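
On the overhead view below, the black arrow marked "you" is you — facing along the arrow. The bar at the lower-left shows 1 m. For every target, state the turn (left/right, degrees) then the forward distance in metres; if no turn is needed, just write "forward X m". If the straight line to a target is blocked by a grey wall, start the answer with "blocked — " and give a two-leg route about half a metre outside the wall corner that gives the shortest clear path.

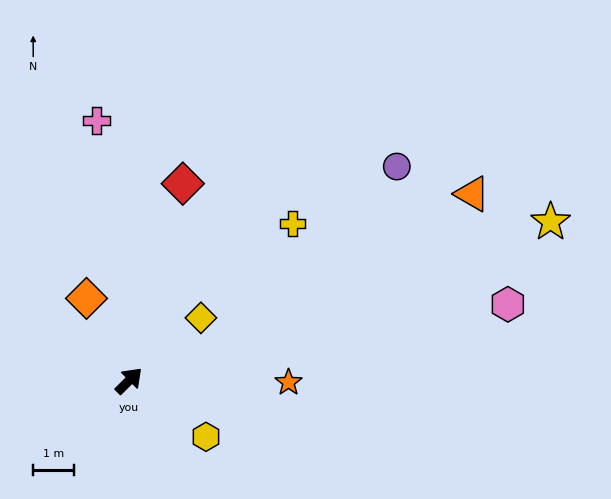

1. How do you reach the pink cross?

turn left 52°, forward 6.4 m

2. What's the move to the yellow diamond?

turn right 4°, forward 2.4 m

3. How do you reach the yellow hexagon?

turn right 81°, forward 2.3 m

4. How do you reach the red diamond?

turn left 30°, forward 5.0 m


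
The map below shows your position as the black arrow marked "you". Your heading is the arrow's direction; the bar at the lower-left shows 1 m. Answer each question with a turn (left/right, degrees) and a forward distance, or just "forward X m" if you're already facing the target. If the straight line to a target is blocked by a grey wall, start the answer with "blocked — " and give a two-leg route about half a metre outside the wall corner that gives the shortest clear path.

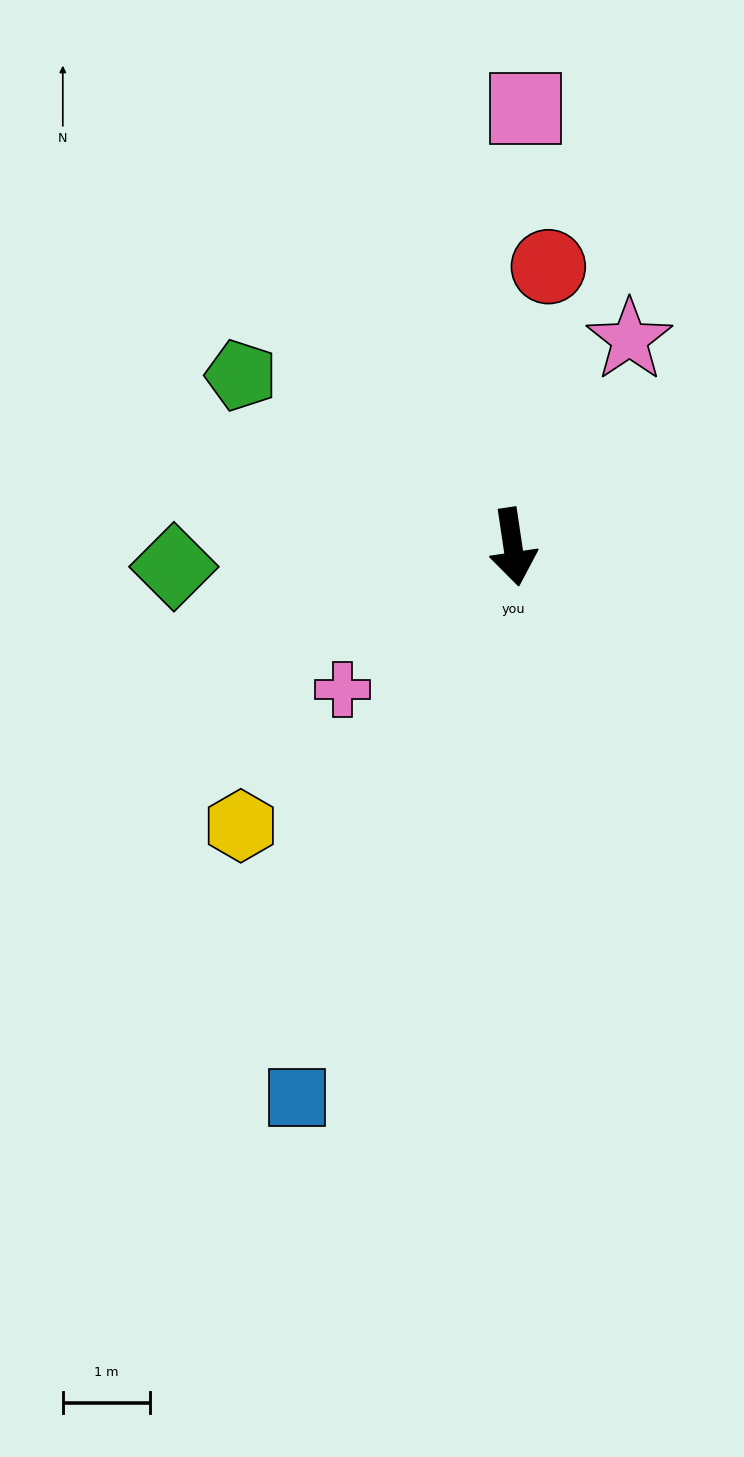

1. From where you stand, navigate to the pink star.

turn left 142°, forward 2.7 m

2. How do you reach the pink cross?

turn right 59°, forward 2.5 m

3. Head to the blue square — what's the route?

turn right 30°, forward 6.7 m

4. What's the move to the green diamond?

turn right 95°, forward 3.9 m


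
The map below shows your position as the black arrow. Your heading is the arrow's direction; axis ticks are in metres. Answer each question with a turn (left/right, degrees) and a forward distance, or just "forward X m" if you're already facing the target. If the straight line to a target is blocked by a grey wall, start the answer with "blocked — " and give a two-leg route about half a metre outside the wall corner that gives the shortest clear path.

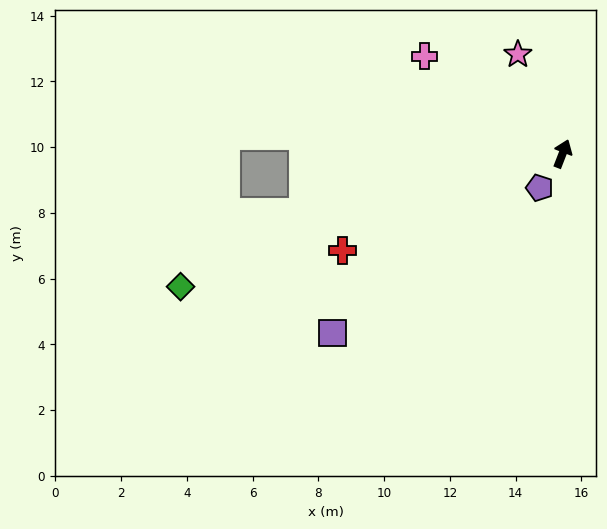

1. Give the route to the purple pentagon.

turn left 167°, forward 1.3 m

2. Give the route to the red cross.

turn left 135°, forward 7.3 m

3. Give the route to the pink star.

turn left 45°, forward 3.3 m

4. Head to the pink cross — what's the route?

turn left 76°, forward 5.1 m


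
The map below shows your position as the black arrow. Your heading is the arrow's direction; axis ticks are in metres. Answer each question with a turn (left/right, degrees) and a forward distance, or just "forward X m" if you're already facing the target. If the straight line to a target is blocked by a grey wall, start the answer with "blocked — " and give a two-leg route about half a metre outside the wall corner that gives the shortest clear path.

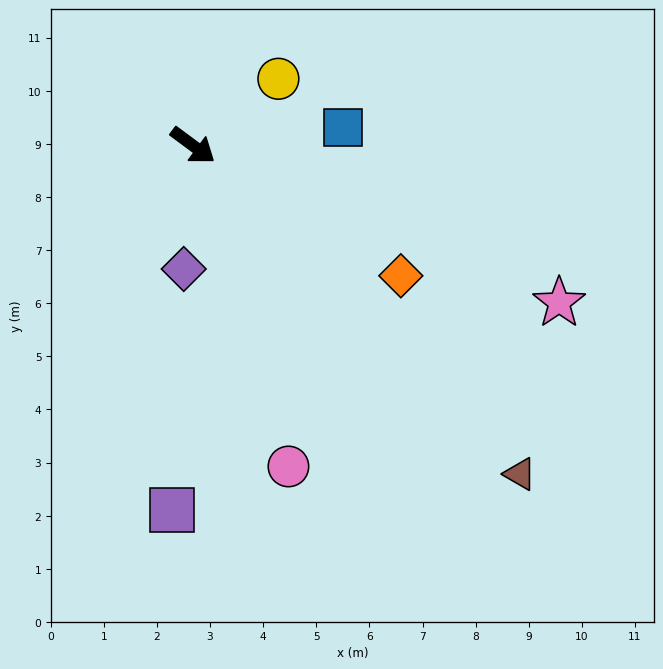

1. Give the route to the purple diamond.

turn right 58°, forward 2.3 m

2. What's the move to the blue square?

turn left 43°, forward 2.8 m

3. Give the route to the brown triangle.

turn right 9°, forward 8.7 m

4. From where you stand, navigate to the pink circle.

turn right 37°, forward 6.3 m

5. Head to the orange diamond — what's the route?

turn left 4°, forward 4.6 m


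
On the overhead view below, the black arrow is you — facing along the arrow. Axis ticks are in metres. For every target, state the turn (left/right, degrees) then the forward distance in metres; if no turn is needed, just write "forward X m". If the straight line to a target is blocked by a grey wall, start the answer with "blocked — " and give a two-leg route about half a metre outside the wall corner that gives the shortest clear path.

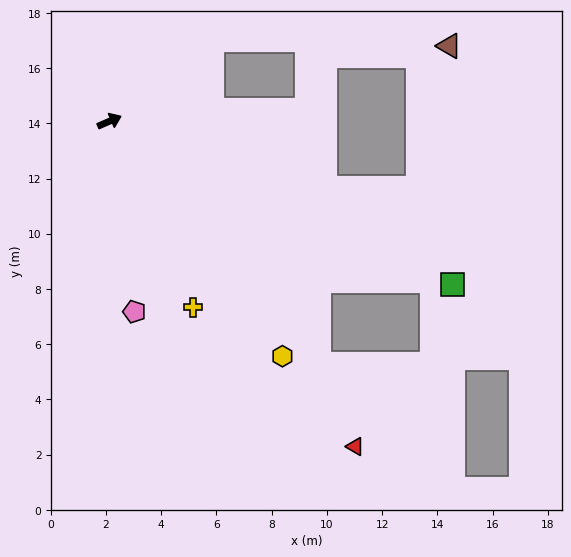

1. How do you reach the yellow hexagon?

turn right 77°, forward 10.6 m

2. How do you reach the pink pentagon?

turn right 106°, forward 7.0 m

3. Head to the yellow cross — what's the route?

turn right 89°, forward 7.4 m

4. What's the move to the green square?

turn right 49°, forward 13.8 m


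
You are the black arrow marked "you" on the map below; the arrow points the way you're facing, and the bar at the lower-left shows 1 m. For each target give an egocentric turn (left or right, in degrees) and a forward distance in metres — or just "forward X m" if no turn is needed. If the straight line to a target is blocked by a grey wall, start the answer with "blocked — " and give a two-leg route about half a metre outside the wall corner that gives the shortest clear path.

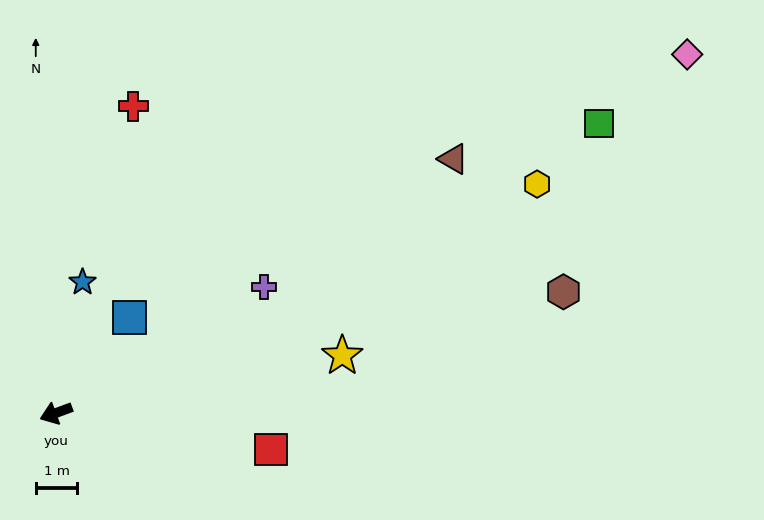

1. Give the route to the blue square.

turn right 148°, forward 2.9 m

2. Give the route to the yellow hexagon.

turn right 175°, forward 12.8 m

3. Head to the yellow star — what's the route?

turn left 171°, forward 7.0 m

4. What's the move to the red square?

turn left 150°, forward 5.2 m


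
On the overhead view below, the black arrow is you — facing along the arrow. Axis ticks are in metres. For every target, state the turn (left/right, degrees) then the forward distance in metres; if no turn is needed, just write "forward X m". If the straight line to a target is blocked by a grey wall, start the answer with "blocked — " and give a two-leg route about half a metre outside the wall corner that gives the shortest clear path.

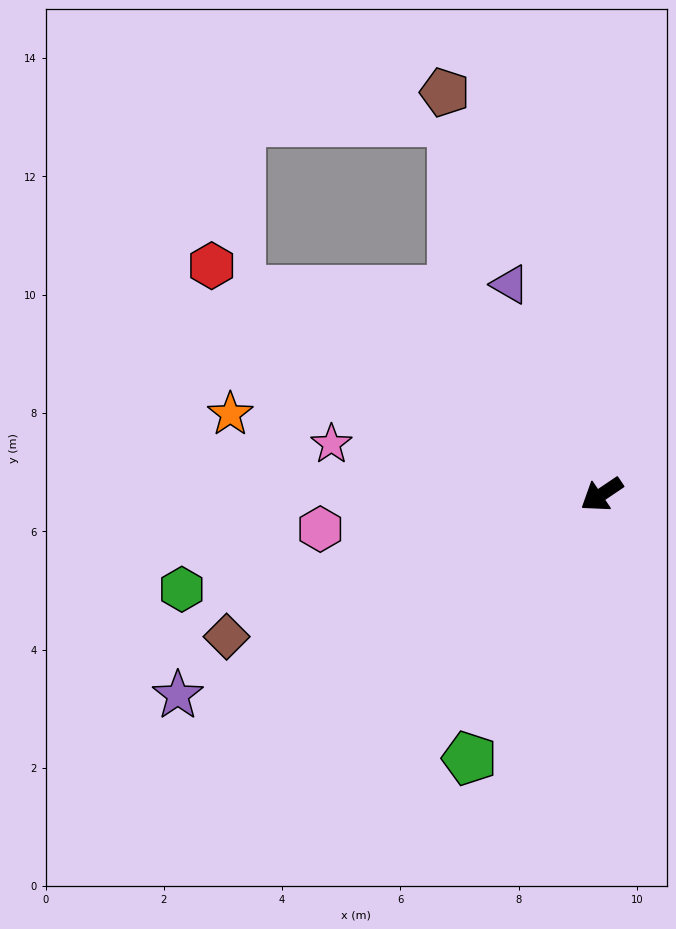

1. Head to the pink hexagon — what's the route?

turn right 27°, forward 4.8 m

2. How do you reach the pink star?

turn right 45°, forward 4.6 m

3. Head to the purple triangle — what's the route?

turn right 100°, forward 3.9 m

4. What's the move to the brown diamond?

turn right 13°, forward 6.8 m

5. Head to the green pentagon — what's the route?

turn left 29°, forward 5.0 m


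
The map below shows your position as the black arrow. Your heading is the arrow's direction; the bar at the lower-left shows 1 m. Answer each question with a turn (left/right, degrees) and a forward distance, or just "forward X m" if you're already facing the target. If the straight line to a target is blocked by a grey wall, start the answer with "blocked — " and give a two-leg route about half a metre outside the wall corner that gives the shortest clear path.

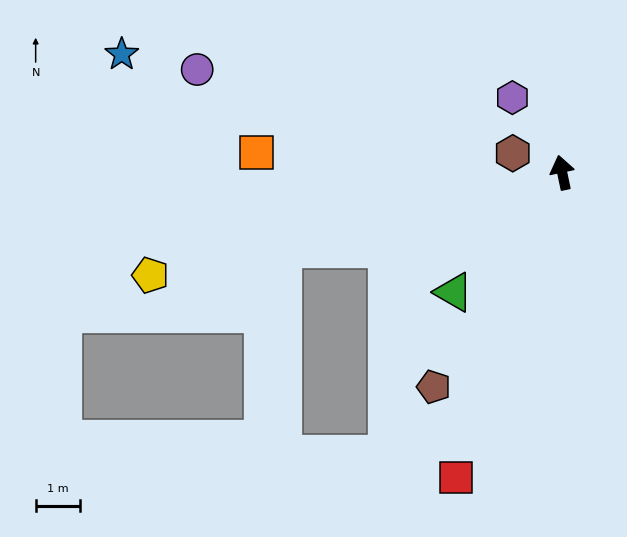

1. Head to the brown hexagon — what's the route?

turn left 57°, forward 1.2 m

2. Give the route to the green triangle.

turn left 126°, forward 3.6 m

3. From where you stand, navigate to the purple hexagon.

turn left 22°, forward 2.0 m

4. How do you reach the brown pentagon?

turn left 137°, forward 5.6 m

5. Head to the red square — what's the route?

turn left 149°, forward 7.3 m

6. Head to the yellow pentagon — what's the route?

turn left 92°, forward 9.6 m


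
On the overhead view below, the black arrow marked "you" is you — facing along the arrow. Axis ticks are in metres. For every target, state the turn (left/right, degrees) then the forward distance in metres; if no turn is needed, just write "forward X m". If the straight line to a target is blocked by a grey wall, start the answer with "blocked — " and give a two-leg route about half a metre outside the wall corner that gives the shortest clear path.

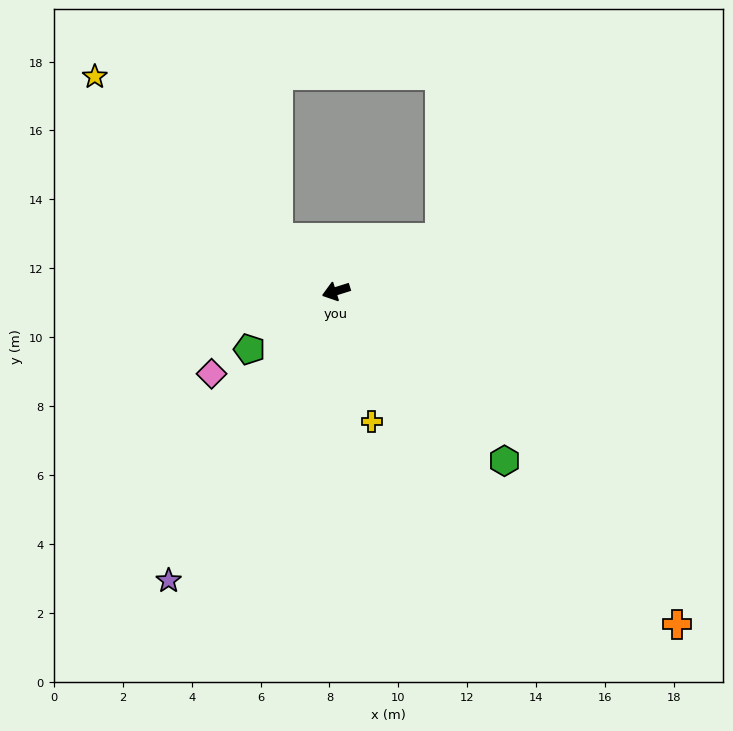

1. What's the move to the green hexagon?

turn left 117°, forward 6.9 m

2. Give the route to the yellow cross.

turn left 88°, forward 3.9 m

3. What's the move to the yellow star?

turn right 59°, forward 9.4 m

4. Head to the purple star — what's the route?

turn left 42°, forward 9.7 m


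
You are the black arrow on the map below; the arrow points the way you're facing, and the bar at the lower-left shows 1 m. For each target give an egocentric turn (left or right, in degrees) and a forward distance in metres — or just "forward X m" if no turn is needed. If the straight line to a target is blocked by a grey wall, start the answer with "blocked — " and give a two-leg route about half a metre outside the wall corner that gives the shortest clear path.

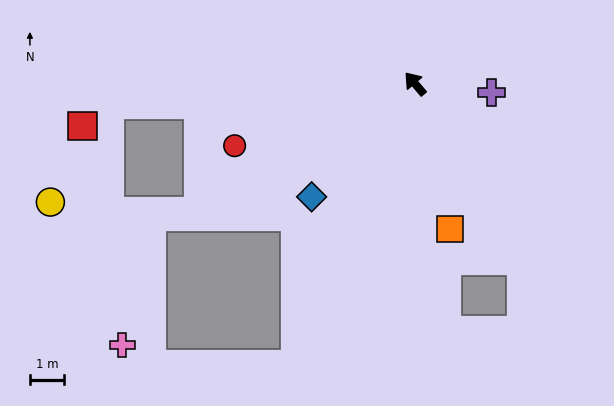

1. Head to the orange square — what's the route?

turn left 153°, forward 4.3 m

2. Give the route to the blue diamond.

turn left 97°, forward 4.5 m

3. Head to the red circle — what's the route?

turn left 69°, forward 5.5 m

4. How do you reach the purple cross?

turn right 137°, forward 2.2 m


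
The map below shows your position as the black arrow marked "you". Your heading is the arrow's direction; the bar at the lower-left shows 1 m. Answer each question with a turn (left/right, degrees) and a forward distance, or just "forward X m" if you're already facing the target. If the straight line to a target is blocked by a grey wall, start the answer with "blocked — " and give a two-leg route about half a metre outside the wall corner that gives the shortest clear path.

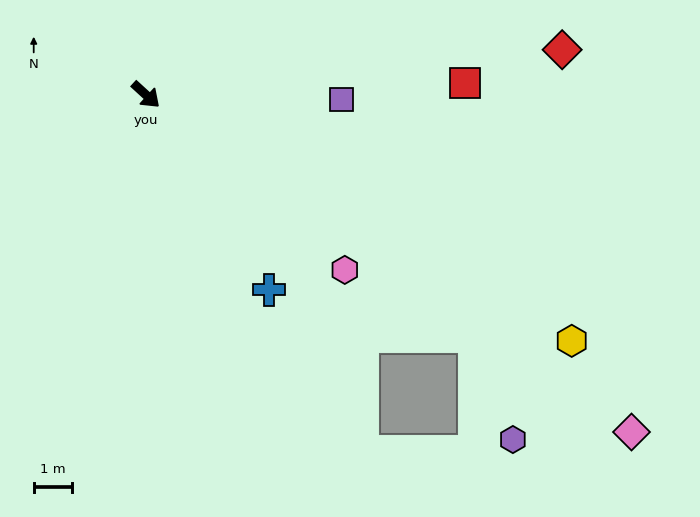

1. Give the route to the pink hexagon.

forward 6.9 m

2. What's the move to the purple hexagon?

blocked — turn left 6°, forward 10.6 m, then turn right 33°, forward 2.9 m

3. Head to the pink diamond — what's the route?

turn left 8°, forward 15.4 m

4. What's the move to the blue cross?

turn right 15°, forward 6.0 m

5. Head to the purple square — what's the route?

turn left 41°, forward 5.1 m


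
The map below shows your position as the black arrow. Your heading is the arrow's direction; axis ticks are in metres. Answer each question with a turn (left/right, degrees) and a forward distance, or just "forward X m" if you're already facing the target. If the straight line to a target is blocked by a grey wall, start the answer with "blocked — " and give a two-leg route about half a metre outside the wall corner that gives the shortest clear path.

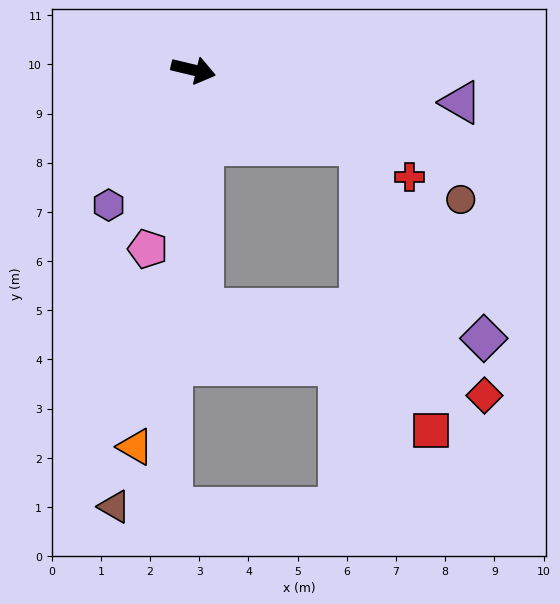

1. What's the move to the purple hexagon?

turn right 109°, forward 3.2 m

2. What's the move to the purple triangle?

turn left 7°, forward 5.5 m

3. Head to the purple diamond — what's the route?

blocked — turn right 11°, forward 3.7 m, then turn right 33°, forward 4.7 m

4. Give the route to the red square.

blocked — turn right 11°, forward 3.7 m, then turn right 52°, forward 6.0 m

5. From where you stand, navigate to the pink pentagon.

turn right 91°, forward 3.8 m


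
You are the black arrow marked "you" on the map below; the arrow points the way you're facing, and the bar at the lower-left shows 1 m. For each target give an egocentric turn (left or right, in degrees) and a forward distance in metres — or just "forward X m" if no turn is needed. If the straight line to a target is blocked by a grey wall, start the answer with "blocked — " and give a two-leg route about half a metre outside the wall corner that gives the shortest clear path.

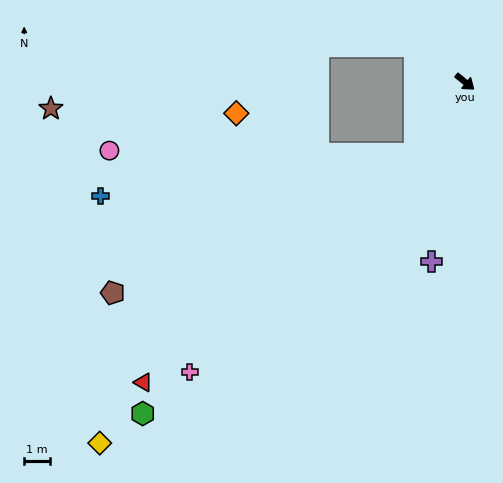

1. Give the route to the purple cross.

turn right 61°, forward 7.2 m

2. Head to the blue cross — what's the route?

blocked — turn right 86°, forward 3.5 m, then turn right 47°, forward 12.5 m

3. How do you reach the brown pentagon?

blocked — turn right 86°, forward 3.5 m, then turn right 30°, forward 13.1 m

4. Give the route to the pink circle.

blocked — turn right 86°, forward 3.5 m, then turn right 55°, forward 12.0 m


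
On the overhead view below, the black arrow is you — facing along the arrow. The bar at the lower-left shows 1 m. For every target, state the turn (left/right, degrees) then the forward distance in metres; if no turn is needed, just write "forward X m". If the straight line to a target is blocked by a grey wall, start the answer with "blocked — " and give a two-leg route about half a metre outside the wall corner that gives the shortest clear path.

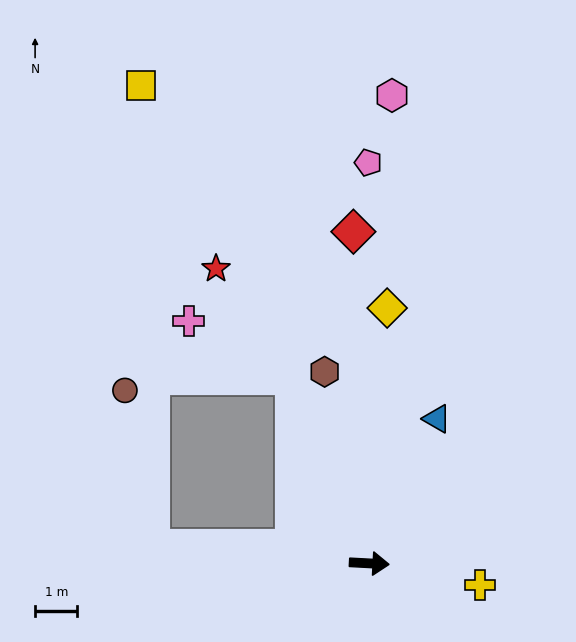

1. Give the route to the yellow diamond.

turn left 89°, forward 6.1 m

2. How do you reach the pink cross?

blocked — turn left 115°, forward 4.8 m, then turn left 40°, forward 2.8 m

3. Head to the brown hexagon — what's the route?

turn left 106°, forward 4.7 m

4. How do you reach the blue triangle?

turn left 68°, forward 3.8 m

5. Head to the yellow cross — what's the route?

turn right 8°, forward 2.7 m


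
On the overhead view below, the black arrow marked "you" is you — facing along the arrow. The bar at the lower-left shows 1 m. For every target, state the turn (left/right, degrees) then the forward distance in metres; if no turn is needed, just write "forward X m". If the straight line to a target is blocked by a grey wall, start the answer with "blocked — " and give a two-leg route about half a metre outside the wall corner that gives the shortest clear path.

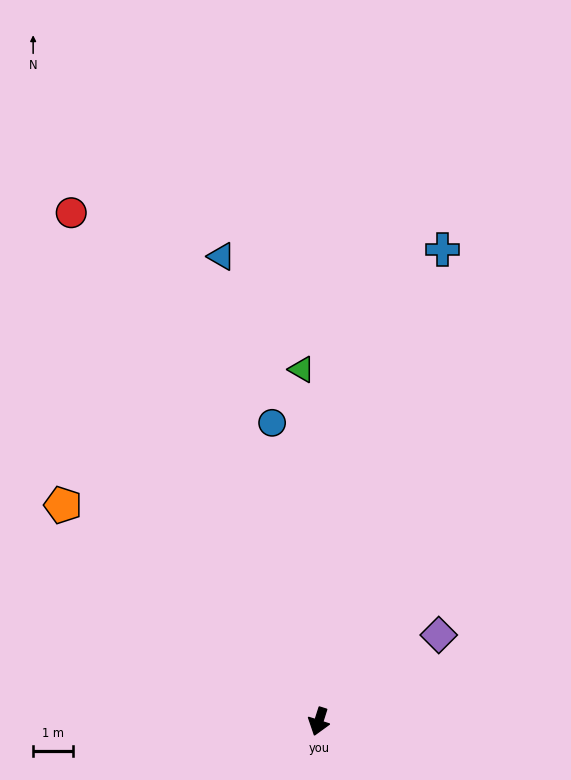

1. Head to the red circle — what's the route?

turn right 136°, forward 14.2 m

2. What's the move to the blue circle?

turn right 154°, forward 7.6 m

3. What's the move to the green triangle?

turn right 160°, forward 8.8 m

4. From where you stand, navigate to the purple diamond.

turn left 143°, forward 3.7 m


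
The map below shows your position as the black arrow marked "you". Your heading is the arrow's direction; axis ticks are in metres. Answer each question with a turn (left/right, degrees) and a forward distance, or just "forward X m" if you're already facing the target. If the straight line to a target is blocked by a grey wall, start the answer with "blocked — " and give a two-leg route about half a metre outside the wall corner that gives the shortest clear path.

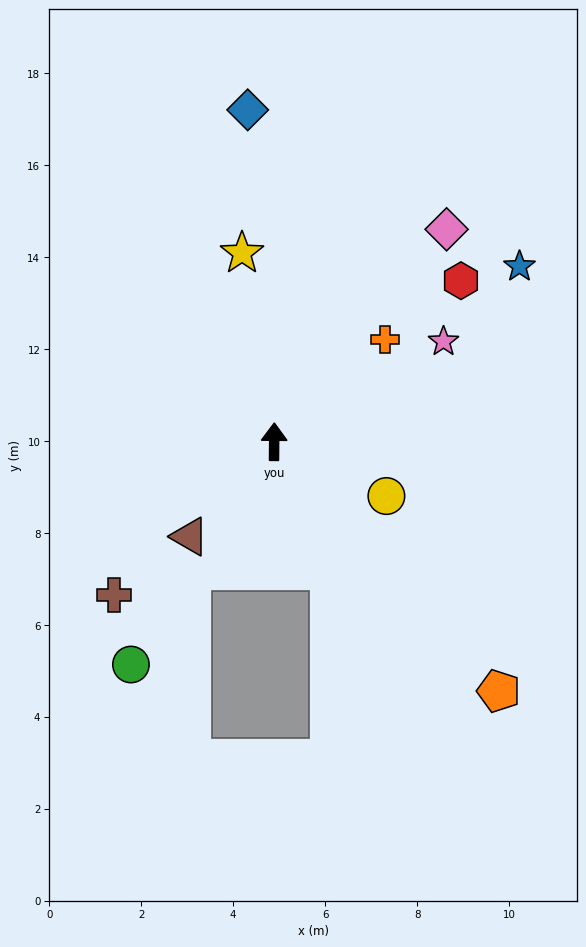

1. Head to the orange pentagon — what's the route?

turn right 138°, forward 7.3 m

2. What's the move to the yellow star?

turn left 10°, forward 4.2 m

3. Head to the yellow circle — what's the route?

turn right 115°, forward 2.7 m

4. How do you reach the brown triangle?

turn left 139°, forward 2.8 m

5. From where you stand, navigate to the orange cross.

turn right 47°, forward 3.3 m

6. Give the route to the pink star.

turn right 59°, forward 4.3 m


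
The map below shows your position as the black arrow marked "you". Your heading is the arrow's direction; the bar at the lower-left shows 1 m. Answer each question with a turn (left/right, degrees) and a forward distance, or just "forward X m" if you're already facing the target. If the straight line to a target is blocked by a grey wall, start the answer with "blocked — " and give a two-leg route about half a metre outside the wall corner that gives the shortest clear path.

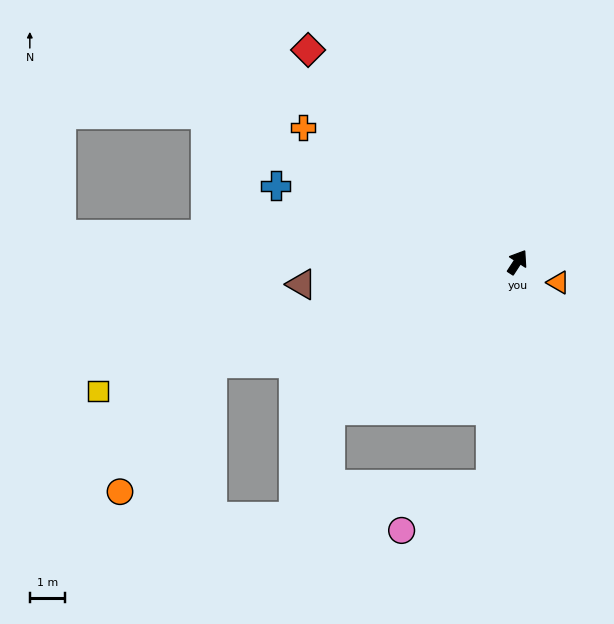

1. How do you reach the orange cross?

turn left 91°, forward 7.2 m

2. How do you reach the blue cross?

turn left 106°, forward 7.2 m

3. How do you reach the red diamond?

turn left 78°, forward 8.5 m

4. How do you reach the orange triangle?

turn right 83°, forward 1.3 m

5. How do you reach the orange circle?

blocked — turn left 141°, forward 9.2 m, then turn left 36°, forward 4.5 m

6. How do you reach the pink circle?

blocked — turn right 154°, forward 6.4 m, then turn right 56°, forward 2.9 m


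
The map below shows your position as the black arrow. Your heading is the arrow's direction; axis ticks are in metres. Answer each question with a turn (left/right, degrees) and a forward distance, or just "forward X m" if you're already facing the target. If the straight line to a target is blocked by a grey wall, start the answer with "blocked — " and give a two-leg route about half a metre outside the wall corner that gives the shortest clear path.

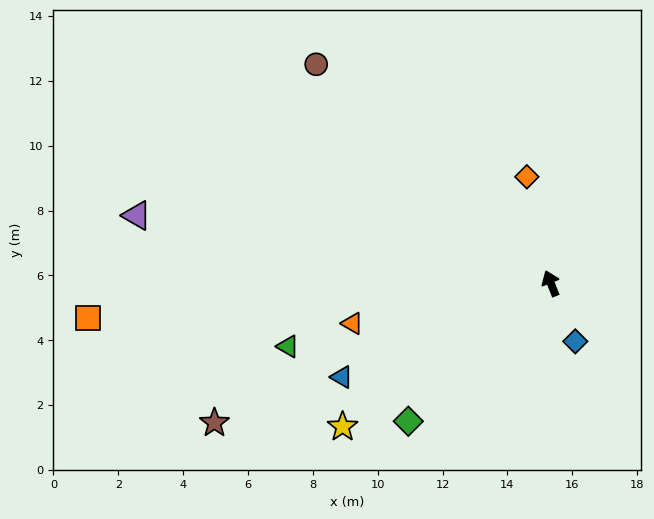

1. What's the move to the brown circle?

turn left 25°, forward 9.9 m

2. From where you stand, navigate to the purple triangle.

turn left 59°, forward 12.9 m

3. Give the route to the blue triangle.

turn left 93°, forward 7.1 m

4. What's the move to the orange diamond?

turn right 9°, forward 3.4 m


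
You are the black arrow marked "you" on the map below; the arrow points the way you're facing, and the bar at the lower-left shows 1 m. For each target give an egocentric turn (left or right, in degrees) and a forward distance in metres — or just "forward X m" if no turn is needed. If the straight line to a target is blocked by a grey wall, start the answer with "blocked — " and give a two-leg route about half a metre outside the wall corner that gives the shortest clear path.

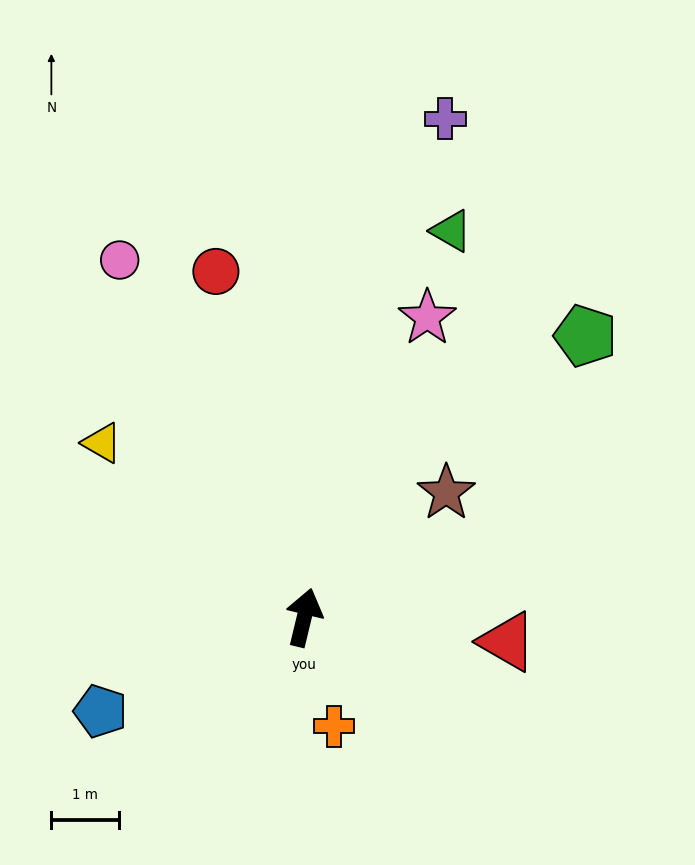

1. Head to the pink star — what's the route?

turn right 9°, forward 4.8 m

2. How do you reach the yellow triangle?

turn left 63°, forward 4.0 m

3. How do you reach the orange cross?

turn right 151°, forward 1.7 m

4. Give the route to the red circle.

turn left 28°, forward 5.3 m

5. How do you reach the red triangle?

turn right 83°, forward 3.0 m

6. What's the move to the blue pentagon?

turn left 128°, forward 3.3 m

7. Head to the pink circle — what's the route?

turn left 41°, forward 6.0 m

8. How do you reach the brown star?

turn right 35°, forward 2.8 m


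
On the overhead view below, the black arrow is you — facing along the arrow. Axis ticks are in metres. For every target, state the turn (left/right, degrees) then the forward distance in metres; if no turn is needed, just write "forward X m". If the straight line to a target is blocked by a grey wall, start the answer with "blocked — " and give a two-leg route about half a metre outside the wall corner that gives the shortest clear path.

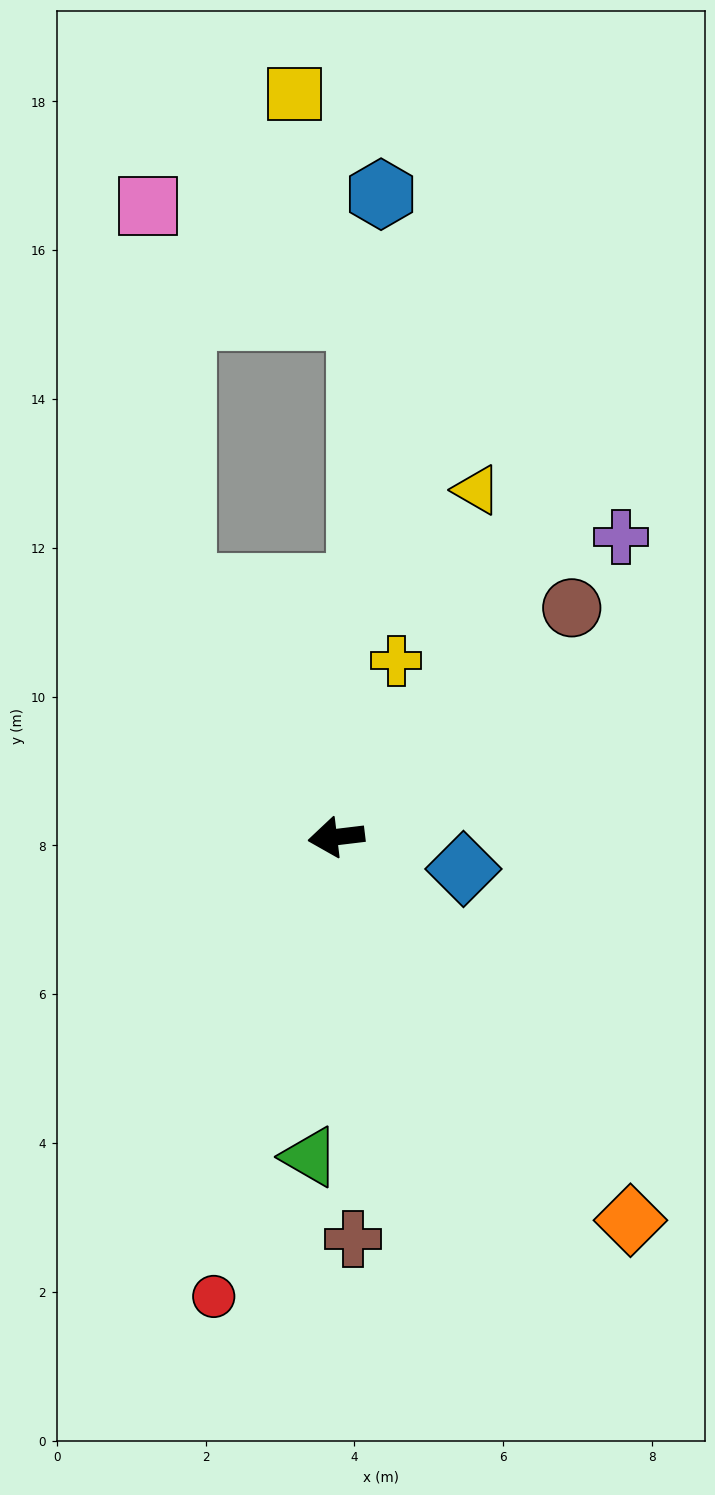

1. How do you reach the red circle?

turn left 68°, forward 6.4 m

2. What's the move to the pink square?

blocked — turn right 66°, forward 3.9 m, then turn right 25°, forward 5.1 m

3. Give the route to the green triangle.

turn left 78°, forward 4.3 m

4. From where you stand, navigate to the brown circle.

turn right 143°, forward 4.4 m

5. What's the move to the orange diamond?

turn left 121°, forward 6.5 m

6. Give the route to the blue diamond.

turn left 159°, forward 1.8 m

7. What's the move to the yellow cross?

turn right 116°, forward 2.5 m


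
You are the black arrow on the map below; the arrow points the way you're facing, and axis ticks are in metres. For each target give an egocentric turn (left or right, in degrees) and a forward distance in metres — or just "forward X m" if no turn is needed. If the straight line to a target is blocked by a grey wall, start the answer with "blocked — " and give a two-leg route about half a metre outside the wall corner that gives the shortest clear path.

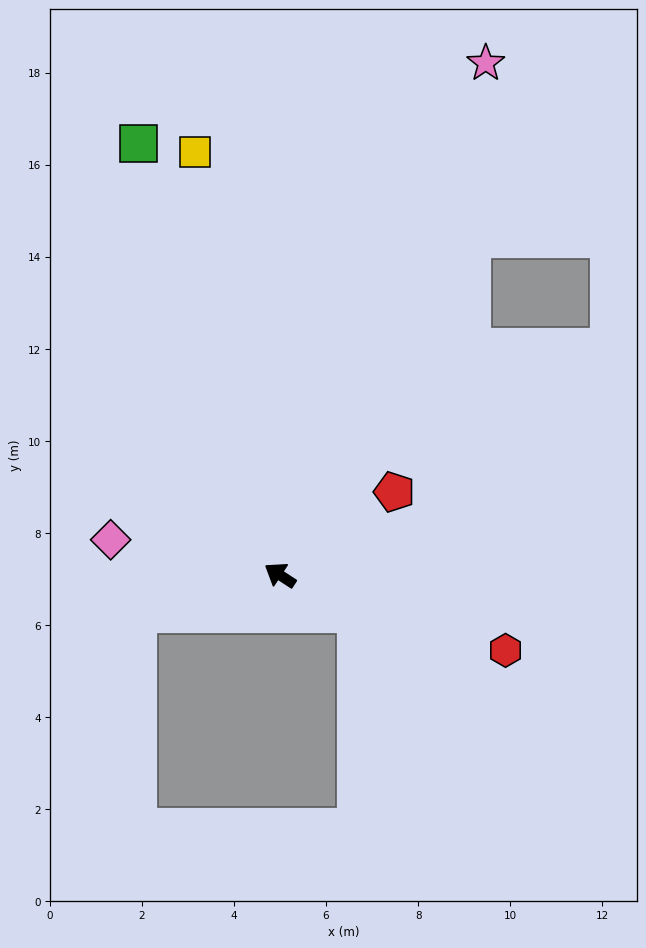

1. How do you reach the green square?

turn right 39°, forward 9.9 m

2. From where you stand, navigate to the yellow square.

turn right 46°, forward 9.4 m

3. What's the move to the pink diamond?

turn left 21°, forward 3.8 m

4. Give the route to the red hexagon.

turn right 165°, forward 5.2 m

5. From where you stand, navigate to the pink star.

turn right 79°, forward 12.0 m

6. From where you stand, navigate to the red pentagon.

turn right 111°, forward 3.1 m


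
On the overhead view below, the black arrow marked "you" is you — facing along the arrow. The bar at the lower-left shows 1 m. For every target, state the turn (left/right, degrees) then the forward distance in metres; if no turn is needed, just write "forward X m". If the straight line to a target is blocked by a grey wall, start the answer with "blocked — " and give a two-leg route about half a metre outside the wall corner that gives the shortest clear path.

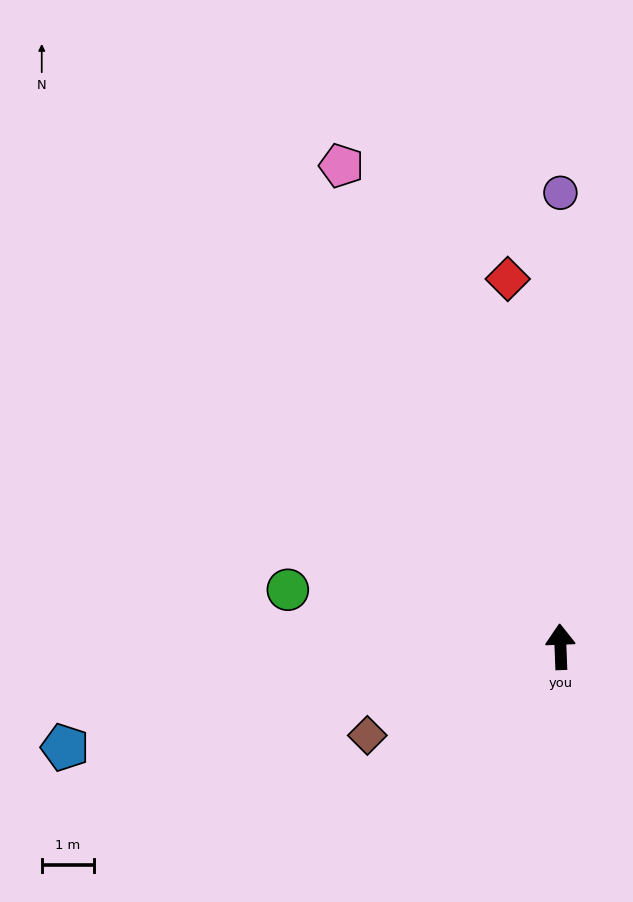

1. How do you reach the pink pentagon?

turn left 22°, forward 10.1 m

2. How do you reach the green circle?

turn left 76°, forward 5.3 m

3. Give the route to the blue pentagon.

turn left 99°, forward 9.7 m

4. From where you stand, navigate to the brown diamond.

turn left 112°, forward 4.1 m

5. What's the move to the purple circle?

turn right 2°, forward 8.7 m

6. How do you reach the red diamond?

turn left 6°, forward 7.1 m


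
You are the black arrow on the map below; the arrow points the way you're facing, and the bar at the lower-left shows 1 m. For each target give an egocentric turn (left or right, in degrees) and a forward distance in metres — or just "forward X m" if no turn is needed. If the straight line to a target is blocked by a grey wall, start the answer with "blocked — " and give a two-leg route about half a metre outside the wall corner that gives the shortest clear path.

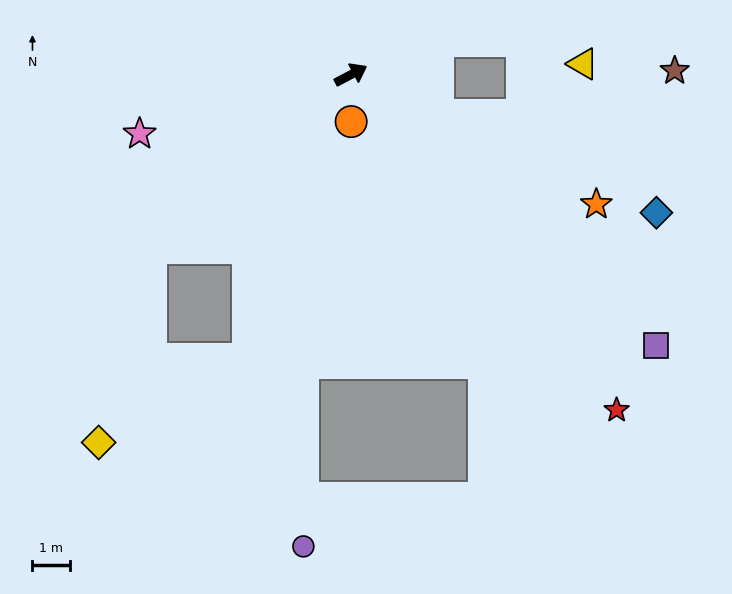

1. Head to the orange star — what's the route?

turn right 56°, forward 7.4 m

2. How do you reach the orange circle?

turn right 118°, forward 1.3 m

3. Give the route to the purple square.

turn right 69°, forward 10.9 m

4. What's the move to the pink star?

turn left 168°, forward 5.9 m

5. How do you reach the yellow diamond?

blocked — turn right 167°, forward 7.1 m, then turn left 34°, forward 5.4 m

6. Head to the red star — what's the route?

turn right 79°, forward 11.4 m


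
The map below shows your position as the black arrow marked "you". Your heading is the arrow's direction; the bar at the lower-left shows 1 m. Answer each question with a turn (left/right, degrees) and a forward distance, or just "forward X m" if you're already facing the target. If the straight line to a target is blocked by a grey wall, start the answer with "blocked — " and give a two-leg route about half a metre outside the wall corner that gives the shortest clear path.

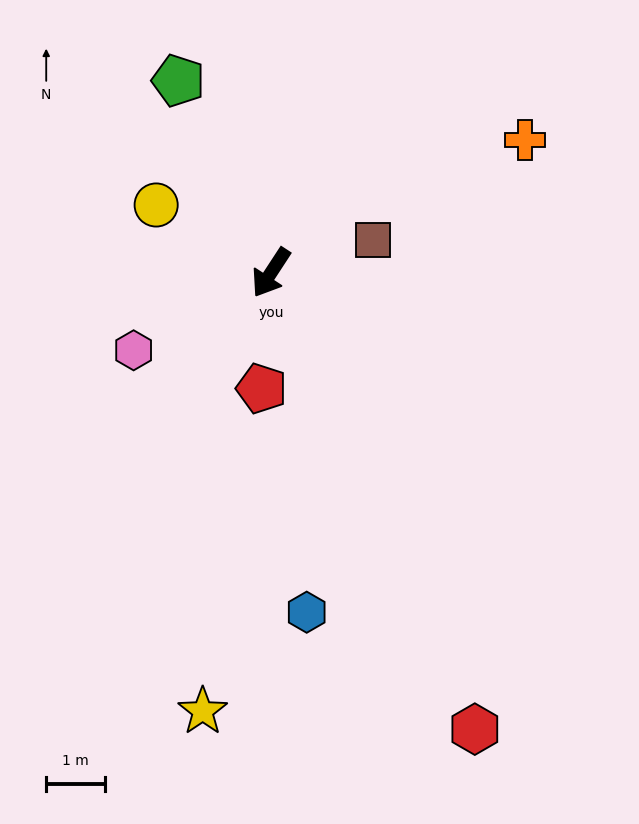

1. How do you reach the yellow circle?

turn right 87°, forward 2.3 m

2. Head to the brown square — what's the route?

turn left 141°, forward 1.8 m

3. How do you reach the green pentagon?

turn right 121°, forward 3.6 m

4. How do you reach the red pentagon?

turn left 29°, forward 2.0 m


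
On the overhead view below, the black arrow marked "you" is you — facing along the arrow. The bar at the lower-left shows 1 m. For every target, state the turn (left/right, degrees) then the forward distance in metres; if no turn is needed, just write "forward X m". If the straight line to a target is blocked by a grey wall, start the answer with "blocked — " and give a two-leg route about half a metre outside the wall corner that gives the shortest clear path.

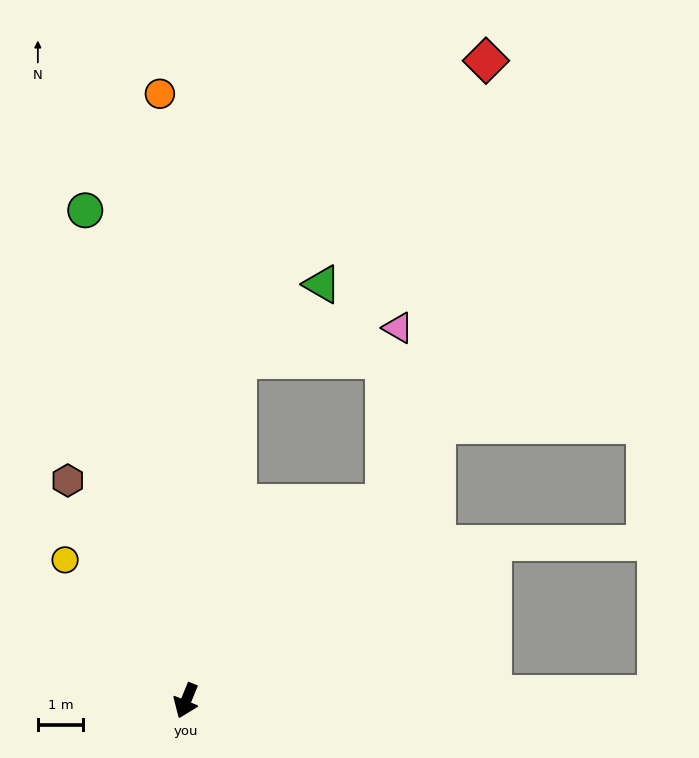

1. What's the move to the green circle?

turn right 146°, forward 11.0 m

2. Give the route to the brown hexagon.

turn right 129°, forward 5.5 m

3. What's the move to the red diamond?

blocked — turn left 157°, forward 6.2 m, then turn left 32°, forward 10.0 m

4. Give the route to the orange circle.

turn right 155°, forward 13.4 m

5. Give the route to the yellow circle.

turn right 117°, forward 4.1 m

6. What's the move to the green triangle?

blocked — turn right 166°, forward 7.6 m, then turn right 40°, forward 2.5 m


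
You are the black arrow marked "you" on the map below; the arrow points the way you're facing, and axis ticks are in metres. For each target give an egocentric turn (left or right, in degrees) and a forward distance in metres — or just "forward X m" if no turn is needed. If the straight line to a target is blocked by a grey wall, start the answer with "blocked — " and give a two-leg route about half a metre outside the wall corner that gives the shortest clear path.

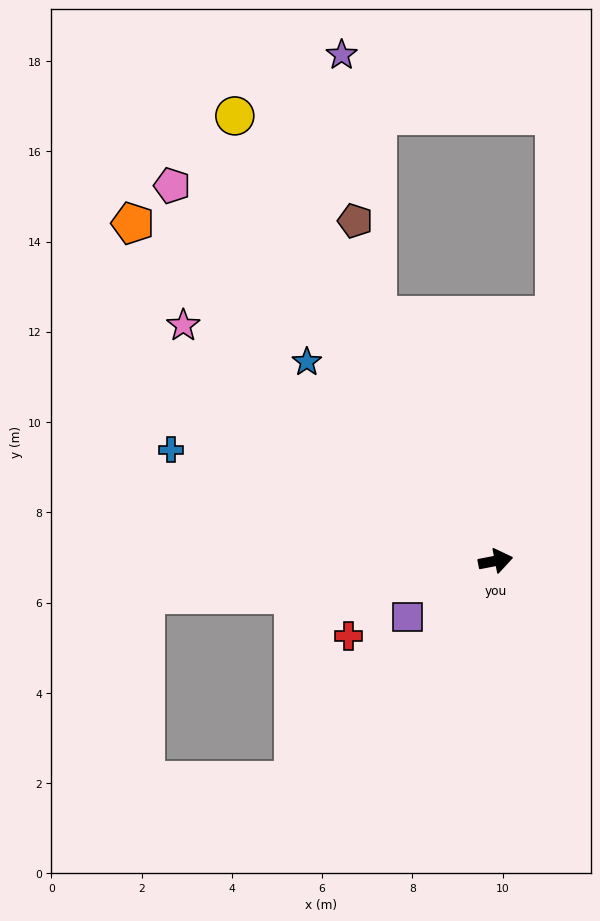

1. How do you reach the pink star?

turn left 132°, forward 8.7 m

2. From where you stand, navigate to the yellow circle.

turn left 109°, forward 11.4 m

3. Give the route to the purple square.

turn right 158°, forward 2.3 m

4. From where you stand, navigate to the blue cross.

turn left 150°, forward 7.6 m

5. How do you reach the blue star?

turn left 123°, forward 6.1 m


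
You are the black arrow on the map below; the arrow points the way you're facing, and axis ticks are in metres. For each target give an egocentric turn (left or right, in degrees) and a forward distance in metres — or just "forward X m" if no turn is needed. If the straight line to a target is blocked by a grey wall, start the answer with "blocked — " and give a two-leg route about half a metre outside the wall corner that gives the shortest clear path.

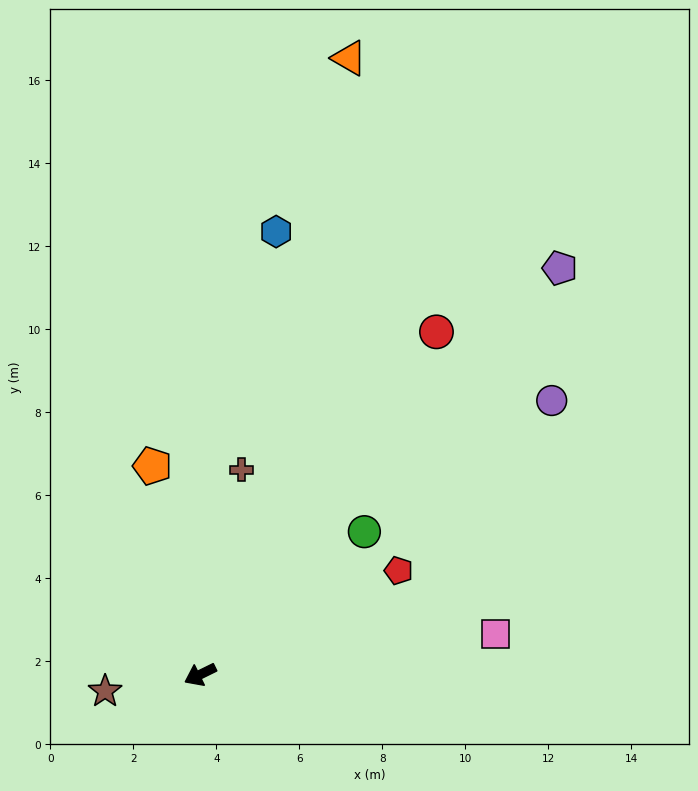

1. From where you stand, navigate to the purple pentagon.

turn right 158°, forward 13.1 m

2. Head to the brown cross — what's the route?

turn right 128°, forward 5.0 m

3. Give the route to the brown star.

turn right 16°, forward 2.3 m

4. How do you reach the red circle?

turn right 151°, forward 10.0 m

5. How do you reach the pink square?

turn left 162°, forward 7.2 m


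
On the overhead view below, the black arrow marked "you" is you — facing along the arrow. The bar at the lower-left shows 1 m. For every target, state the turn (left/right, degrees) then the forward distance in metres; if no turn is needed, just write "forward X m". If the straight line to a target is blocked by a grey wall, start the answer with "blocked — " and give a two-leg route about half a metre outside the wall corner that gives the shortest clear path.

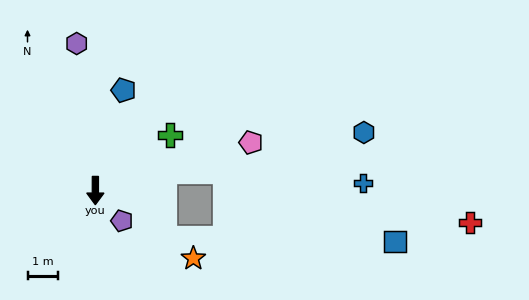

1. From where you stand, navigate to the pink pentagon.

turn left 107°, forward 5.3 m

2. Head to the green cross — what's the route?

turn left 127°, forward 3.0 m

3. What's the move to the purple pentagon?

turn left 41°, forward 1.3 m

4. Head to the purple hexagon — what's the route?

turn right 173°, forward 4.8 m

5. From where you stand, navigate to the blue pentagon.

turn left 164°, forward 3.4 m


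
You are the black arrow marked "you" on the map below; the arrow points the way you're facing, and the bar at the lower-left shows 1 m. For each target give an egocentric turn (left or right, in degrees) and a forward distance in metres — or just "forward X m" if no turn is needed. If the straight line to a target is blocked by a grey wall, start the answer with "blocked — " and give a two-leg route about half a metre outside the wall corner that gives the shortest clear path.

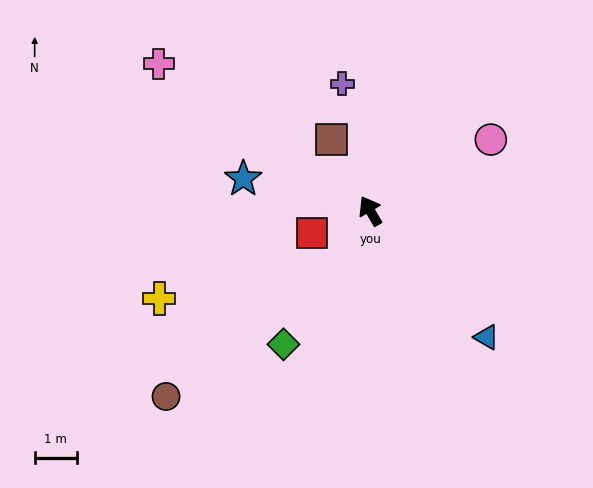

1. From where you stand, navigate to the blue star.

turn left 46°, forward 3.1 m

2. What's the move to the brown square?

forward 1.9 m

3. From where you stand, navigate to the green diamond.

turn left 117°, forward 3.8 m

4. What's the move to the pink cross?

turn left 25°, forward 6.1 m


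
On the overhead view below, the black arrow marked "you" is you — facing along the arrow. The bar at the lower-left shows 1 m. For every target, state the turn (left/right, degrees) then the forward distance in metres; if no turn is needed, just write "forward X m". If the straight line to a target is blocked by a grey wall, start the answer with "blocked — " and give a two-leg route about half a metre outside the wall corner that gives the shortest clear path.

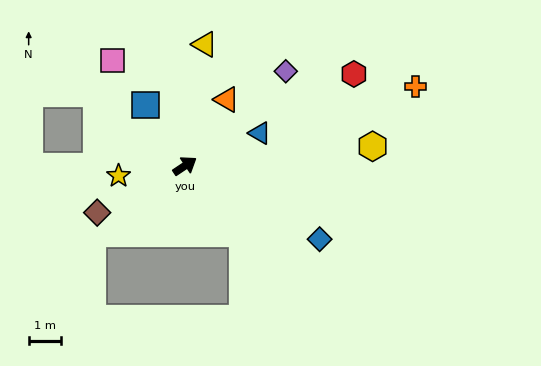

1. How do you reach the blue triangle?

turn right 10°, forward 2.5 m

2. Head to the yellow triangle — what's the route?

turn left 47°, forward 3.8 m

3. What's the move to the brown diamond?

turn left 174°, forward 3.1 m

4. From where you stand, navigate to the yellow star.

turn left 155°, forward 2.1 m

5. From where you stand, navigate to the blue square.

turn left 89°, forward 2.2 m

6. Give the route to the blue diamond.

turn right 62°, forward 4.7 m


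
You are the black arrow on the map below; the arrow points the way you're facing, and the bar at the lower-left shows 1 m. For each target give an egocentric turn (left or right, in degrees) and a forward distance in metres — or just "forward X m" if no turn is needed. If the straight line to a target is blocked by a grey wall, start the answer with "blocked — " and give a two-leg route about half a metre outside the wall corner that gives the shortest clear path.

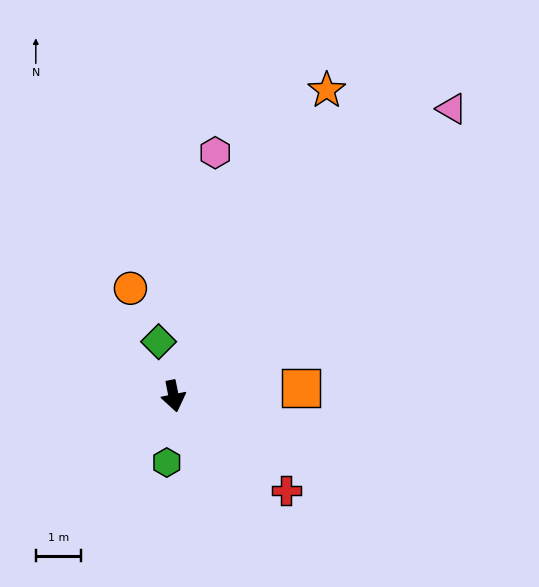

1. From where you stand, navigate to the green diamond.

turn right 176°, forward 1.3 m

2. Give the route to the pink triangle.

turn left 125°, forward 8.9 m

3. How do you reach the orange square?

turn left 82°, forward 2.8 m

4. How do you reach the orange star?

turn left 142°, forward 7.6 m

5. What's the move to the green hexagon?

turn right 17°, forward 1.5 m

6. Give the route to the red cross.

turn left 39°, forward 3.3 m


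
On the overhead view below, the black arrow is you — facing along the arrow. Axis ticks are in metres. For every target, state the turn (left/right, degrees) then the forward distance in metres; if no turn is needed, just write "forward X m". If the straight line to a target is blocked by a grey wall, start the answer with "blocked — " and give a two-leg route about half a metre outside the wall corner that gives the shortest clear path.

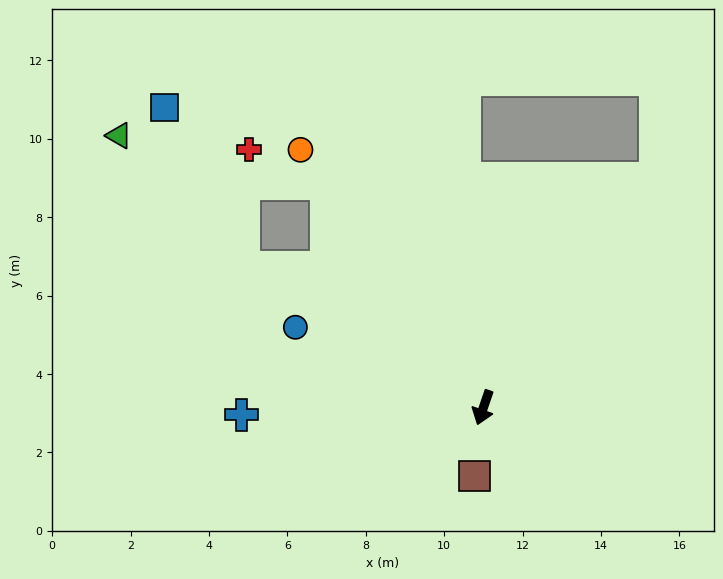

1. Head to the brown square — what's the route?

turn left 11°, forward 1.8 m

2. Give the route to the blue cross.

turn right 69°, forward 6.2 m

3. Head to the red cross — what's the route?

blocked — turn right 126°, forward 7.0 m, then turn left 32°, forward 2.1 m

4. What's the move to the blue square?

blocked — turn right 101°, forward 7.1 m, then turn right 34°, forward 4.6 m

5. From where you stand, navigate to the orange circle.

turn right 126°, forward 8.1 m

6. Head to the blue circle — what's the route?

turn right 94°, forward 5.2 m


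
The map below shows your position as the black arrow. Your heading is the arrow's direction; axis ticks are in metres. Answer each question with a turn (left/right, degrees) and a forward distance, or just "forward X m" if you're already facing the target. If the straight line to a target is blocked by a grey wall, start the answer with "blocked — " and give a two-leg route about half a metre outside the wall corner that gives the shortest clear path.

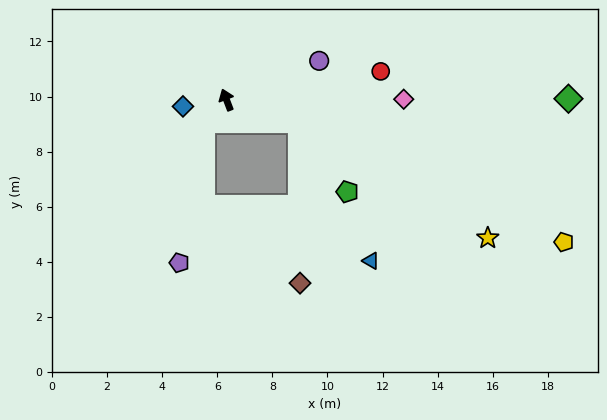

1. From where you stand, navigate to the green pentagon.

blocked — turn right 127°, forward 2.8 m, then turn right 40°, forward 3.1 m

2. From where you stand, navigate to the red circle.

turn right 100°, forward 5.7 m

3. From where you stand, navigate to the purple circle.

turn right 88°, forward 3.6 m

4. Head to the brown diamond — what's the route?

blocked — turn right 127°, forward 2.8 m, then turn right 74°, forward 5.9 m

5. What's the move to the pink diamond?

turn right 111°, forward 6.4 m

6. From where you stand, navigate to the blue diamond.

turn left 78°, forward 1.6 m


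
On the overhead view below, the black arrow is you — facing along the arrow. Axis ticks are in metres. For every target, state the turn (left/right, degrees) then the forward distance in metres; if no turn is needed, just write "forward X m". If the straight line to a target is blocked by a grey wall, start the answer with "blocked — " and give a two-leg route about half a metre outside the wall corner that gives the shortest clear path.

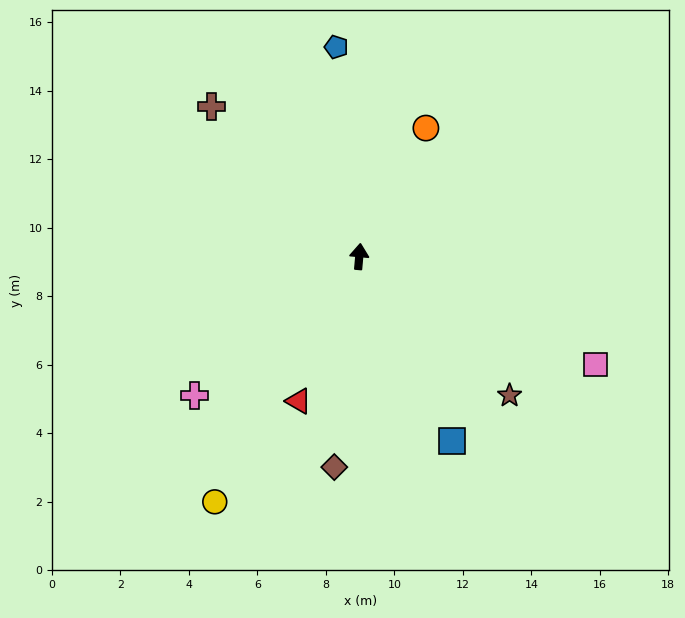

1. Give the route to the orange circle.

turn right 22°, forward 4.2 m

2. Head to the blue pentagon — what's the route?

turn left 11°, forward 6.2 m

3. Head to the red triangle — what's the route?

turn left 162°, forward 4.6 m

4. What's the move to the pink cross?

turn left 135°, forward 6.3 m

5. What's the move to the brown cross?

turn left 50°, forward 6.1 m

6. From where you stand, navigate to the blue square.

turn right 148°, forward 6.0 m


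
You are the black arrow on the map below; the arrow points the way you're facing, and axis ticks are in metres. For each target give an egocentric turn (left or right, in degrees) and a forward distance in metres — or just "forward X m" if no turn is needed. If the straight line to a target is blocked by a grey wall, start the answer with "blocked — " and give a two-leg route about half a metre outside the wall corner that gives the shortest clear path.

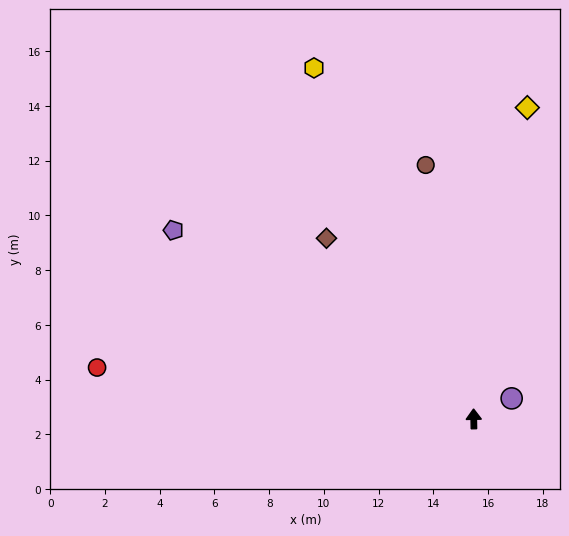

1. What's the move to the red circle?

turn left 81°, forward 13.9 m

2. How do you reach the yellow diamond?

turn right 11°, forward 11.5 m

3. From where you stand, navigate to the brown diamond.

turn left 38°, forward 8.5 m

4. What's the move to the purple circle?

turn right 63°, forward 1.6 m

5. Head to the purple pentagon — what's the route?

turn left 57°, forward 13.0 m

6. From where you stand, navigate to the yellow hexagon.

turn left 23°, forward 14.1 m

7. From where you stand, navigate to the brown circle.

turn left 10°, forward 9.4 m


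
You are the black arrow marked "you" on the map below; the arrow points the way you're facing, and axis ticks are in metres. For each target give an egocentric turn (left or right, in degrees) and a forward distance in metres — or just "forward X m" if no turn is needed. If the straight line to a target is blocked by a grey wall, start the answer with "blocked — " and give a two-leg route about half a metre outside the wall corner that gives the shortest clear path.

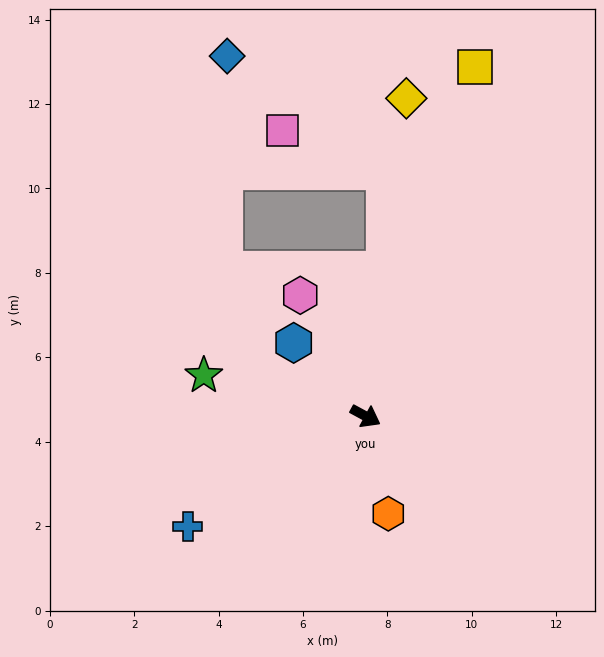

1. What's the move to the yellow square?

turn left 101°, forward 8.7 m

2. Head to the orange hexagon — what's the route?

turn right 48°, forward 2.4 m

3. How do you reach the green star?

turn right 166°, forward 4.0 m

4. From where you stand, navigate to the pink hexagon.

turn left 147°, forward 3.3 m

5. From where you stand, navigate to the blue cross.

turn right 120°, forward 5.0 m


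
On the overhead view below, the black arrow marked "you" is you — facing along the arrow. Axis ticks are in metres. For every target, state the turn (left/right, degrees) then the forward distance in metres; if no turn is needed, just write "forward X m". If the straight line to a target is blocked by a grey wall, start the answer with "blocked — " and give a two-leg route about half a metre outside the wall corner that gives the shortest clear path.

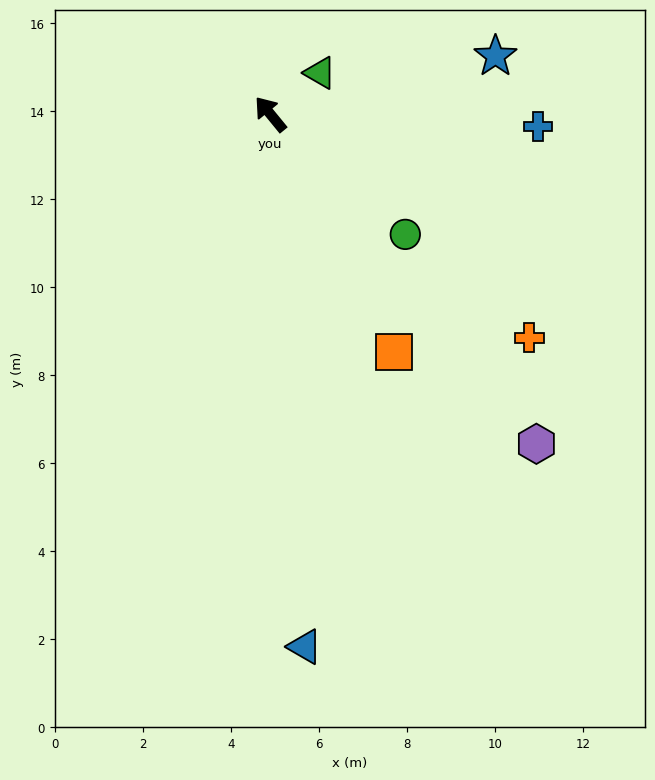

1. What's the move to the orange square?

turn left 168°, forward 6.1 m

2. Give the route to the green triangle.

turn right 90°, forward 1.5 m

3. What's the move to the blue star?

turn right 115°, forward 5.3 m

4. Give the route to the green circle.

turn right 171°, forward 4.1 m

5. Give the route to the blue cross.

turn right 132°, forward 6.1 m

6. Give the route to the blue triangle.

turn left 144°, forward 12.1 m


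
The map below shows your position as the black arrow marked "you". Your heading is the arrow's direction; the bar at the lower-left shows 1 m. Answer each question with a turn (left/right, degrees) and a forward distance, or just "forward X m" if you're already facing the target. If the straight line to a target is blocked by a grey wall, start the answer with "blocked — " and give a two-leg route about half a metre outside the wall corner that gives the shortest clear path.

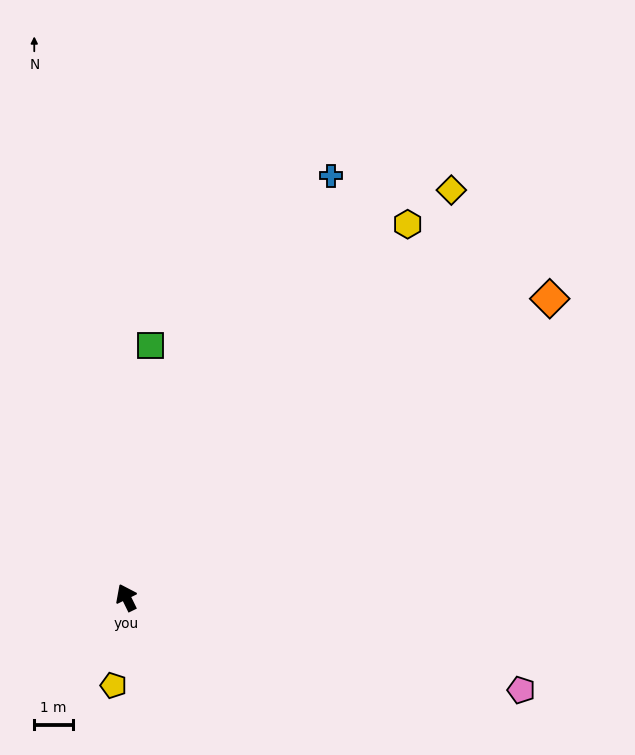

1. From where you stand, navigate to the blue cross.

turn right 52°, forward 12.0 m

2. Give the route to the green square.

turn right 32°, forward 6.5 m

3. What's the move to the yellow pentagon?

turn left 146°, forward 2.3 m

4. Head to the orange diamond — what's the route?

turn right 81°, forward 13.3 m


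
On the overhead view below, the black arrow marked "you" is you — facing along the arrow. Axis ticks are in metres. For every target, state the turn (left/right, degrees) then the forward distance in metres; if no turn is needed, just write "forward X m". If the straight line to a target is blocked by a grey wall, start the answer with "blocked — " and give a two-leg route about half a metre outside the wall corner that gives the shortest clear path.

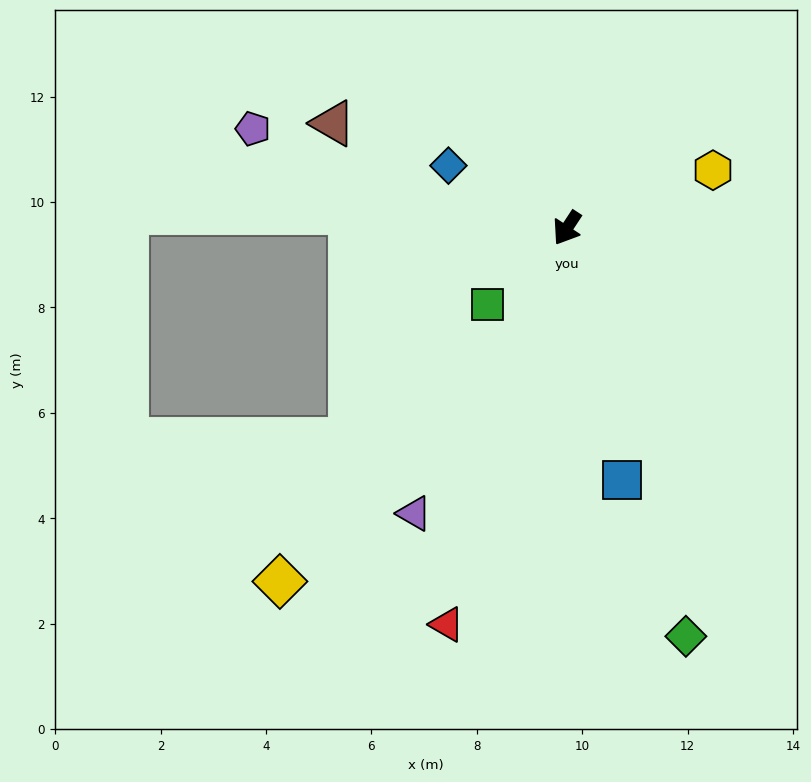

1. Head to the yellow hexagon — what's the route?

turn left 145°, forward 3.0 m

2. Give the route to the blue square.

turn left 46°, forward 4.9 m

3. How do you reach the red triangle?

turn left 16°, forward 7.9 m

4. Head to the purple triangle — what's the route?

turn left 5°, forward 6.1 m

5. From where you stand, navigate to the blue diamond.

turn right 85°, forward 2.5 m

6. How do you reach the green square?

turn right 13°, forward 2.1 m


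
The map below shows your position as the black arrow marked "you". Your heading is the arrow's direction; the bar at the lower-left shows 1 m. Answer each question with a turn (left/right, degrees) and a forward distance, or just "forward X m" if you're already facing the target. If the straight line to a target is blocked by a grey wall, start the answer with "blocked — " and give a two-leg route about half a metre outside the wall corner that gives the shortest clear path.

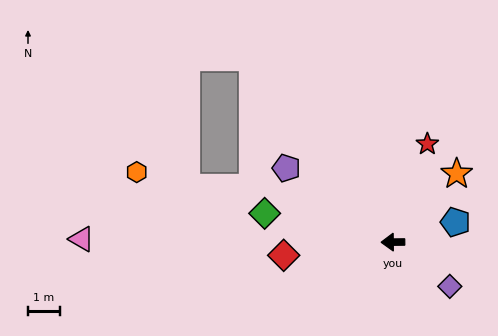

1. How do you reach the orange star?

turn right 134°, forward 2.9 m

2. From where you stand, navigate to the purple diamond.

turn left 141°, forward 2.3 m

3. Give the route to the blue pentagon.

turn right 163°, forward 2.1 m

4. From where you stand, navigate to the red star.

turn right 110°, forward 3.2 m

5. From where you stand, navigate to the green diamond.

turn right 13°, forward 4.1 m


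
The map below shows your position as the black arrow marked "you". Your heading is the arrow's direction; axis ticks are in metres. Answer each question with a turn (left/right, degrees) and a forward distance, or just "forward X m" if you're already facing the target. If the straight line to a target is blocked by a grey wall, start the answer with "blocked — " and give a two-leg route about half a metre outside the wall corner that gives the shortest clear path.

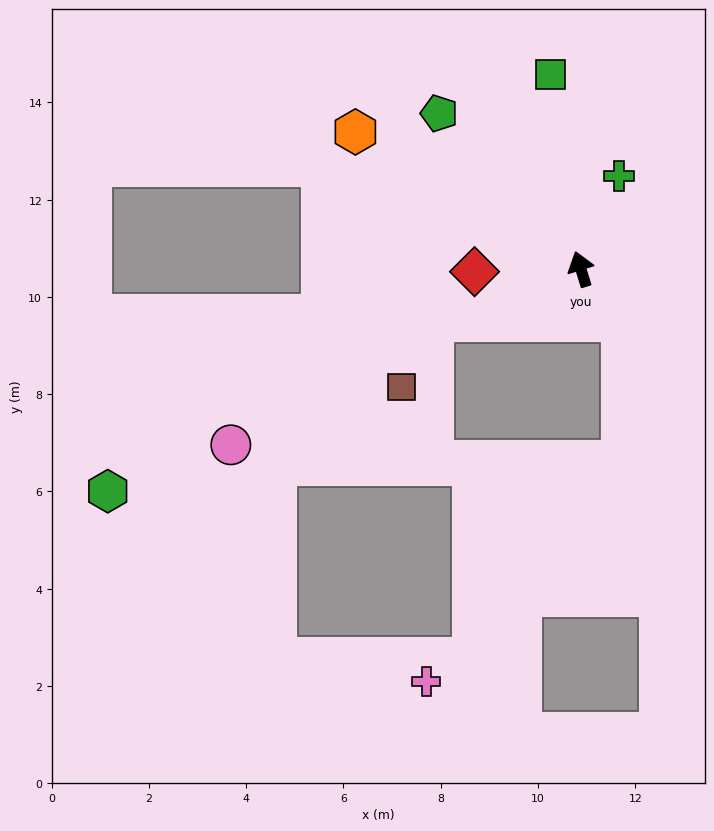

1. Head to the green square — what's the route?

turn right 8°, forward 4.0 m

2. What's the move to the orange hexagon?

turn left 42°, forward 5.4 m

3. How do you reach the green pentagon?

turn left 25°, forward 4.3 m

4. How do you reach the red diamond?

turn left 74°, forward 2.2 m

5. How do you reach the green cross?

turn right 39°, forward 2.1 m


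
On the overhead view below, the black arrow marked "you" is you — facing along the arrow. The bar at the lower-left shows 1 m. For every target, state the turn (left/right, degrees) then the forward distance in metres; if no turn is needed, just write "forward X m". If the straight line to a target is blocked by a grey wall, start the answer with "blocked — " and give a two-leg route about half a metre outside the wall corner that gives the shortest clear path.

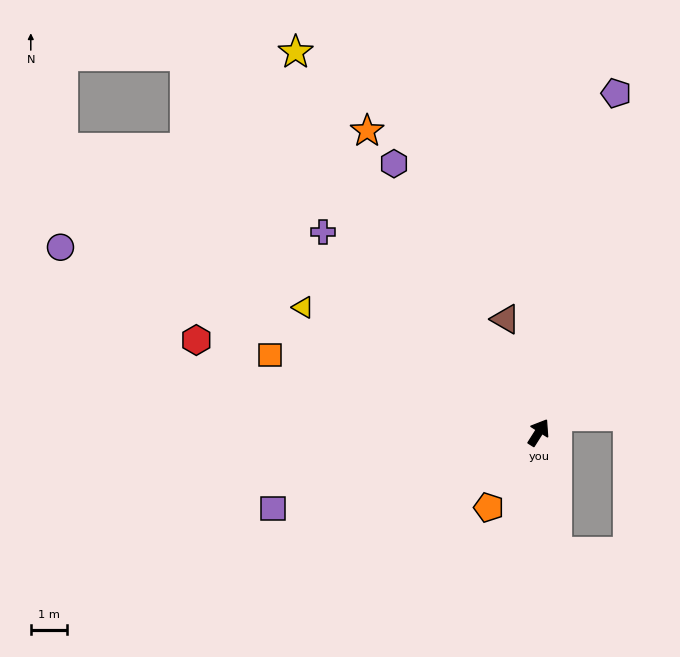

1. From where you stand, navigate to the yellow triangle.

turn left 94°, forward 7.4 m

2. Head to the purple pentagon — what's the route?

turn left 19°, forward 9.6 m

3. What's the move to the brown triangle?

turn left 49°, forward 3.3 m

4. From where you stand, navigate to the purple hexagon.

turn left 61°, forward 8.5 m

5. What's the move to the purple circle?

turn left 101°, forward 14.2 m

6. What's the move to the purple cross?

turn left 79°, forward 8.2 m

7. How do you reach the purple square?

turn left 138°, forward 7.6 m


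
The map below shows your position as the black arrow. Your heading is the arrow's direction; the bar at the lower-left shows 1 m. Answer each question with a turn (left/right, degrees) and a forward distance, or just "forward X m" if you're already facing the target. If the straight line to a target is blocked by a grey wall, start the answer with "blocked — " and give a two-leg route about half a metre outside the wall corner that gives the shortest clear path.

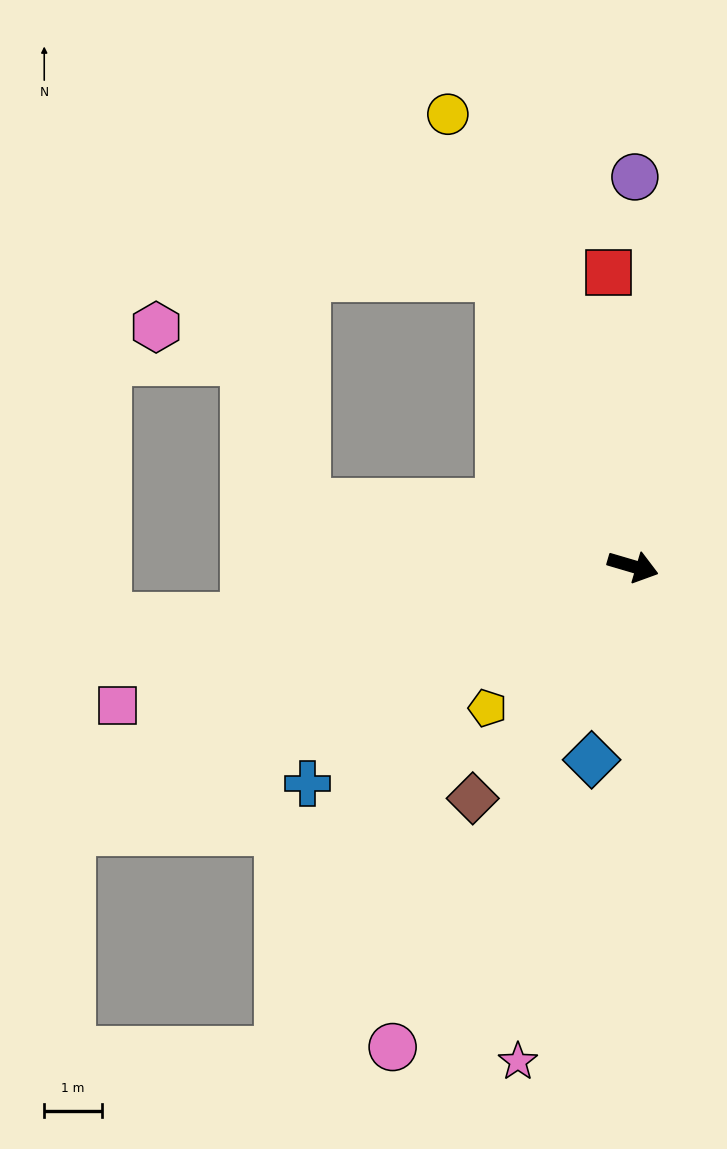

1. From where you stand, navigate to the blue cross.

turn right 130°, forward 6.8 m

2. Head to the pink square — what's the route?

turn right 148°, forward 9.3 m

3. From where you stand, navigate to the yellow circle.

turn left 129°, forward 8.5 m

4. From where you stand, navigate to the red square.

turn left 111°, forward 5.1 m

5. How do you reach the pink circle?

turn right 100°, forward 9.3 m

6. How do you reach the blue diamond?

turn right 86°, forward 3.4 m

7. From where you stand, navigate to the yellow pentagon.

turn right 119°, forward 3.5 m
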